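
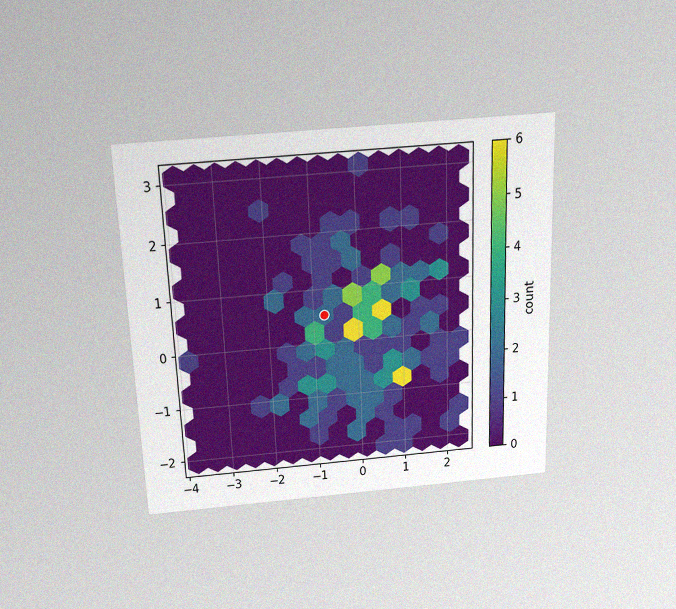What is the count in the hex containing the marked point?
The chart is tilted about 2° counter-clockwise and viewed slightly from above, with some photo noise. The marked hex reads 2 on the colorbar.

2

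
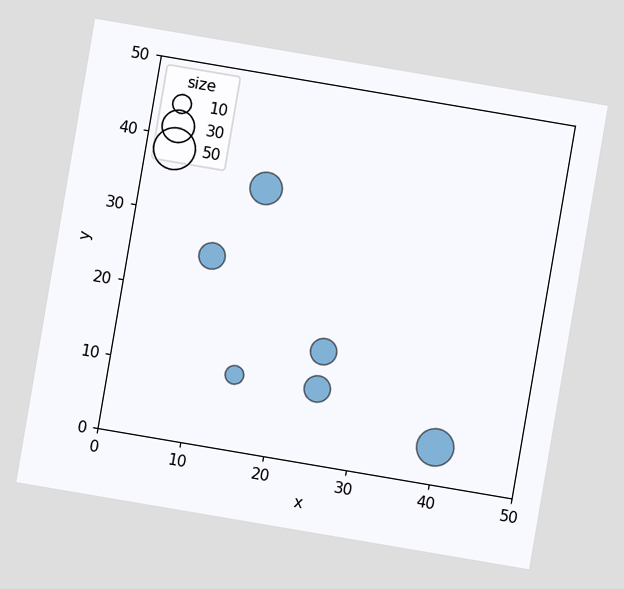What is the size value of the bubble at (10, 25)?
The chart is tilted about 10° clockwise. Matching the bubble at (10, 25) against the size legend gives 20.

20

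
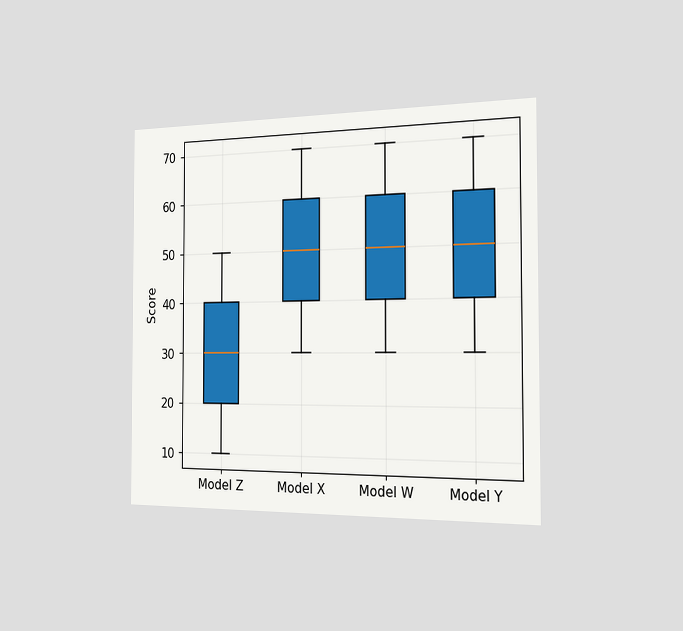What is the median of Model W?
The chart is viewed slightly from the right. The median line in the Model W box sits at 50.

50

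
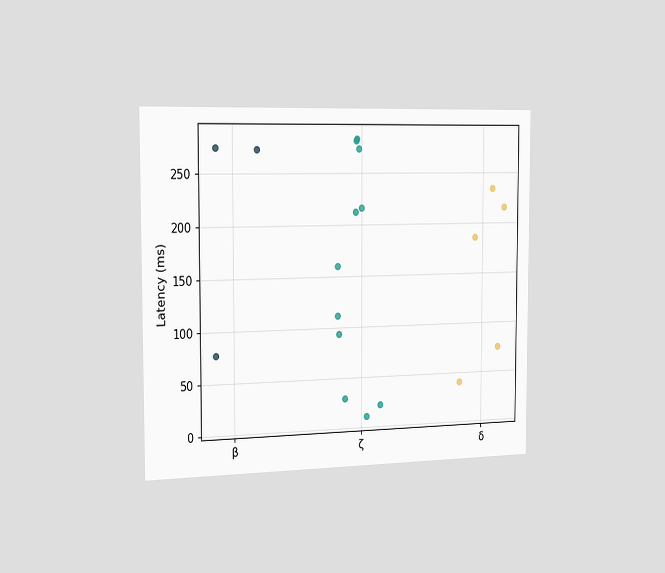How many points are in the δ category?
5

The chart is viewed slightly from the left. Counting the markers in the δ column gives 5.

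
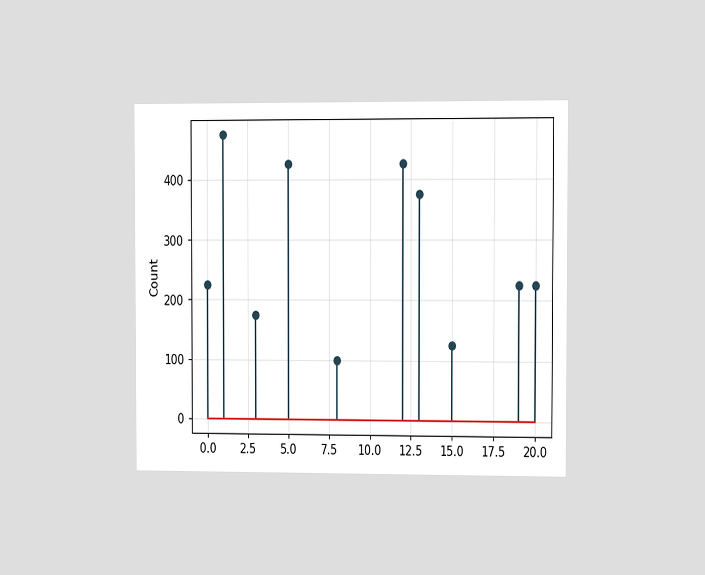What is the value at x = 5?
425

The chart is viewed slightly from the right. The stem at x=5 reaches 425.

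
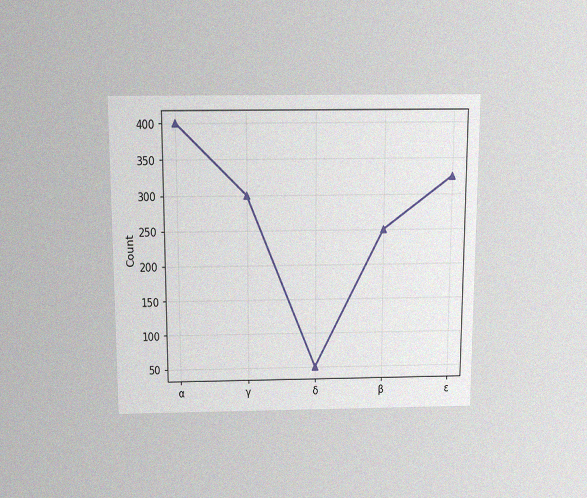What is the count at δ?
The chart is viewed slightly from above, with some photo noise. At δ, the line is at 50.

50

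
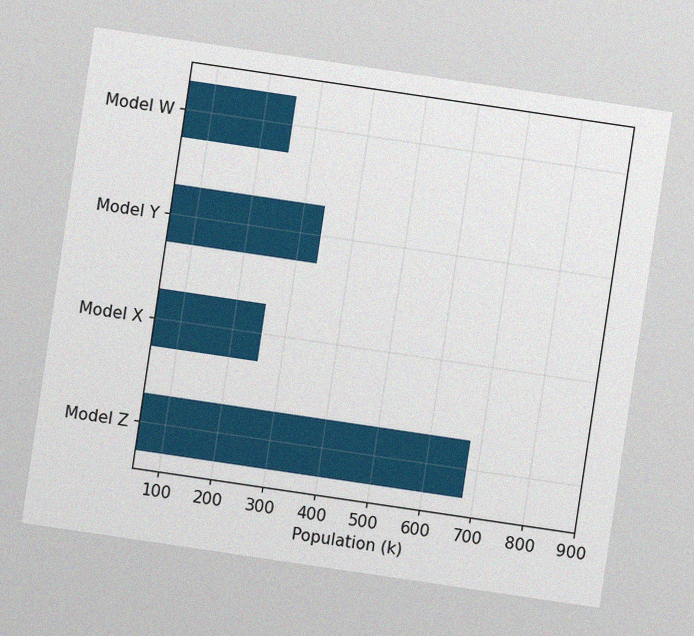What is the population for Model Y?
The chart is tilted about 8° clockwise, with some photo noise. Reading along the chart's x-axis, the Model Y bar reaches 340k.

340k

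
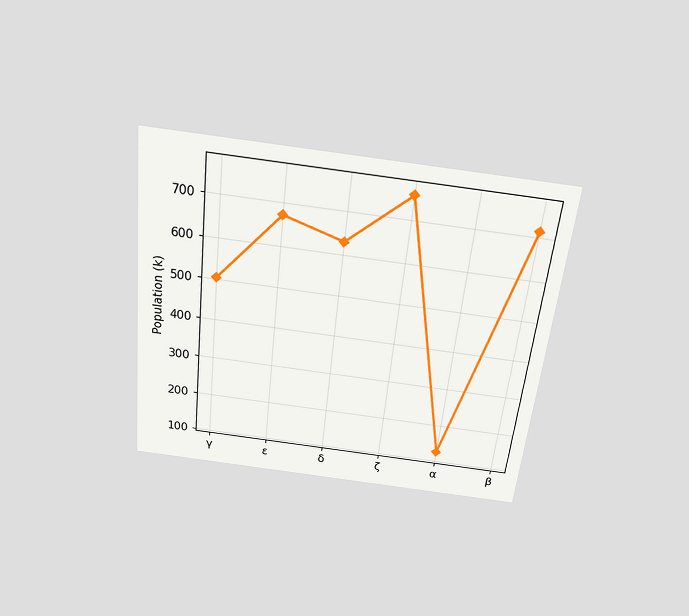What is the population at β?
714k

The chart is tilted about 6° clockwise and viewed slightly from above. At β, the line is at 714k.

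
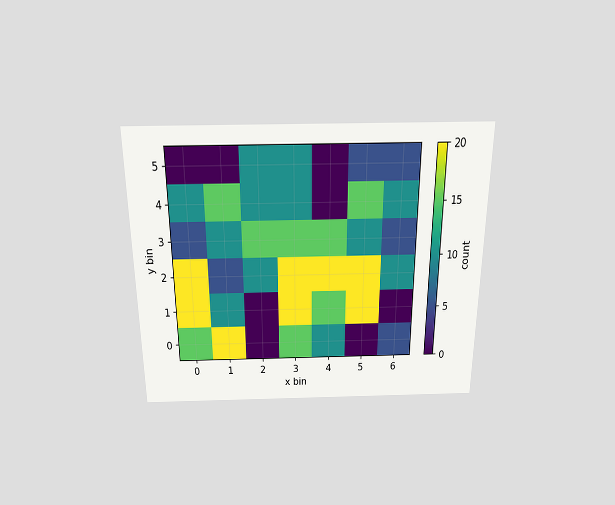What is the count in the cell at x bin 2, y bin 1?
0

The chart is viewed slightly from above. Matching the cell (2, 1) against the colorbar gives 0.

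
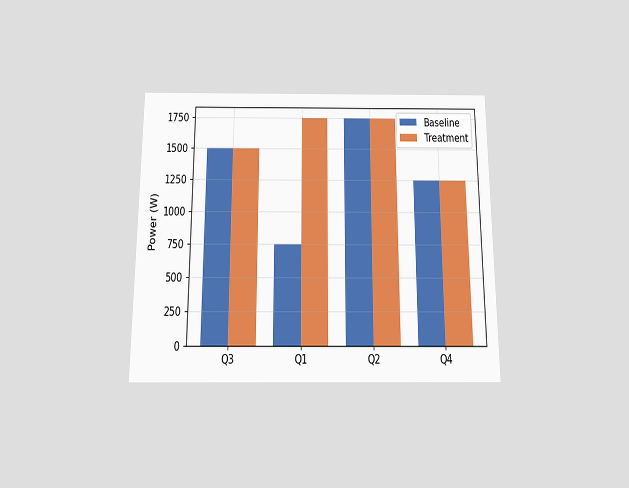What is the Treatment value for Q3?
The chart is viewed slightly from below. The Treatment bar at Q3 reaches 1500W on the y-axis.

1500W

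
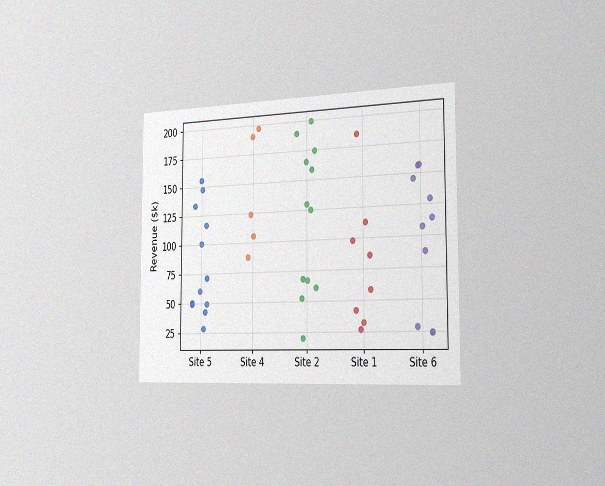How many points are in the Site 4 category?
The chart is viewed slightly from the right, with some photo noise. Counting the markers in the Site 4 column gives 5.

5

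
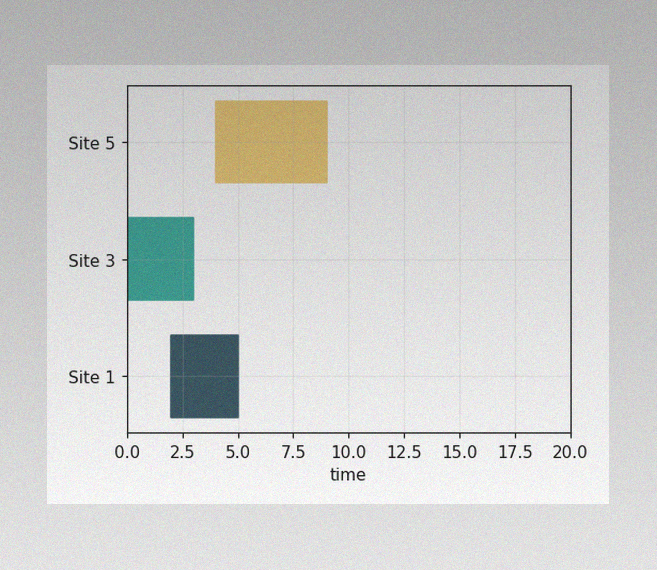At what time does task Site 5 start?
4

The image has some photo noise and uneven lighting. The Site 5 bar begins at t=4.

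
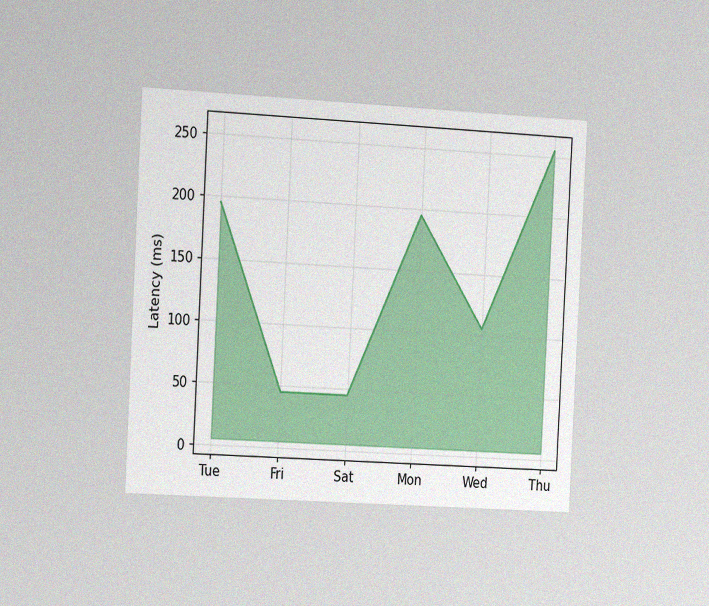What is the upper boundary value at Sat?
45ms

The chart is tilted about 3° clockwise and viewed slightly from the left, with some photo noise. At Sat the upper boundary is at 45ms.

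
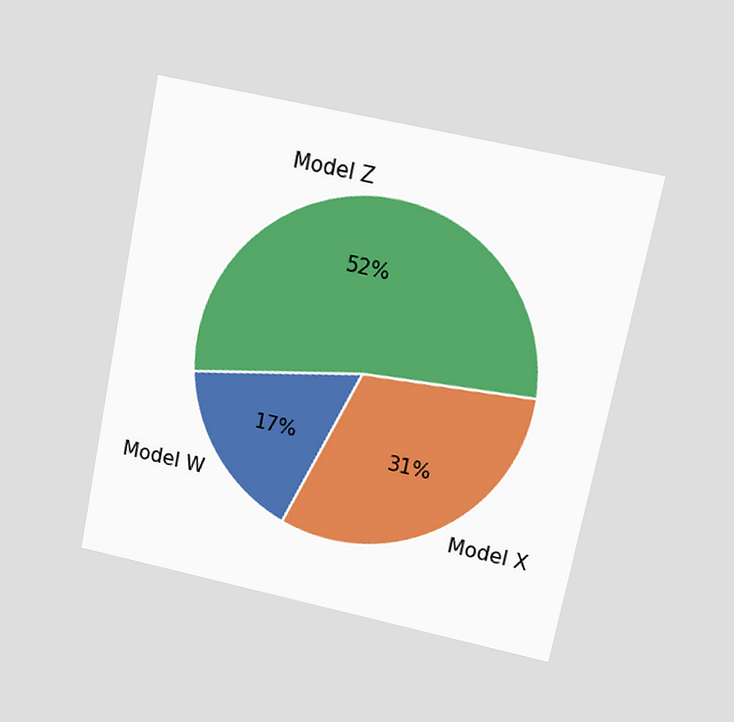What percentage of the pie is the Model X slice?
The chart is tilted about 11° clockwise and viewed at a slight angle. The Model X slice takes up 31% of the pie.

31%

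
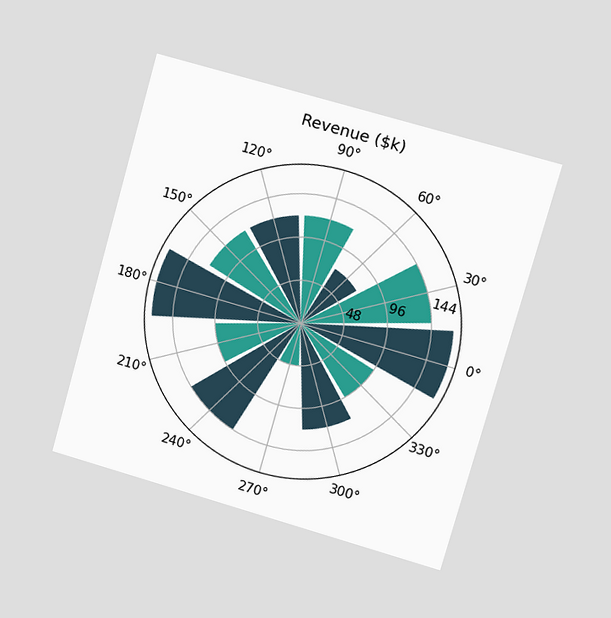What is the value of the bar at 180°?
$168k

The chart is tilted about 16° clockwise and viewed slightly from the right. The bar at 180° reaches $168k on the radial axis.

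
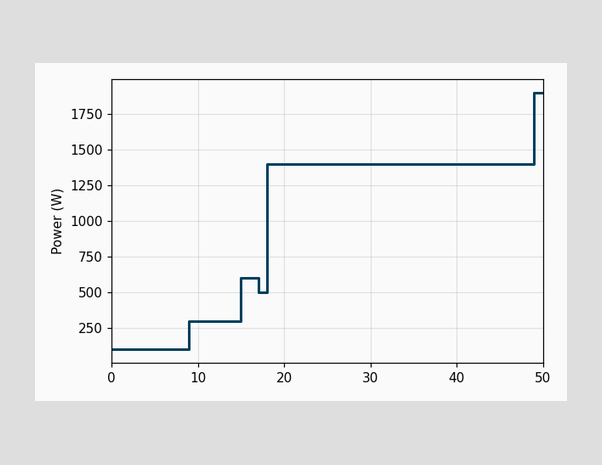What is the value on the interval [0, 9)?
On [0, 9) the step sits at 100W.

100W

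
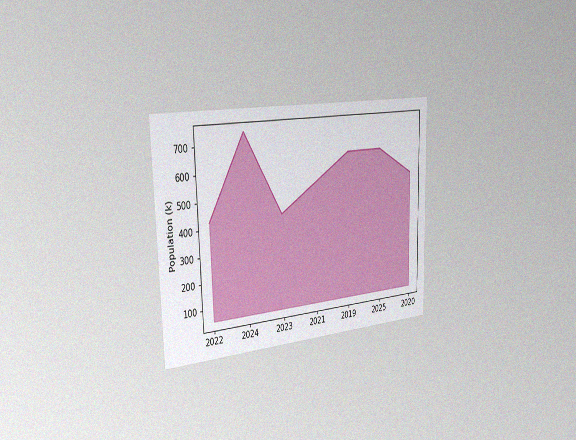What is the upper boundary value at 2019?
The chart is viewed slightly from the left, with some photo noise. At 2019 the upper boundary is at 636k.

636k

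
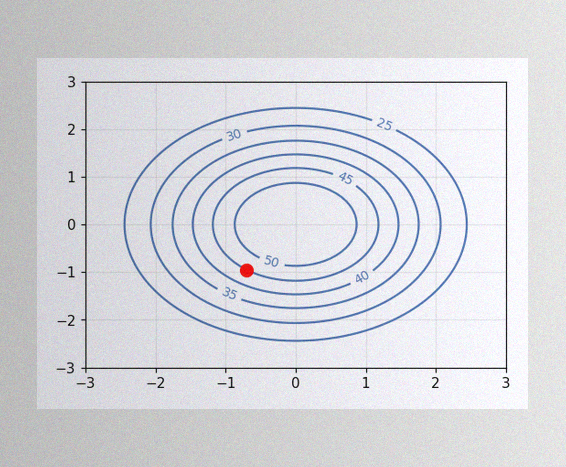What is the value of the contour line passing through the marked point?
45

The image has some photo noise and uneven lighting. The marked point sits on the contour labelled 45.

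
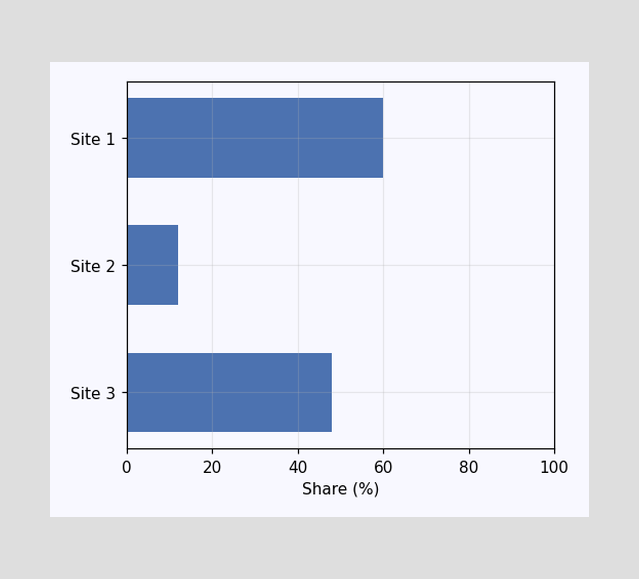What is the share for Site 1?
Reading along the chart's x-axis, the Site 1 bar reaches 60%.

60%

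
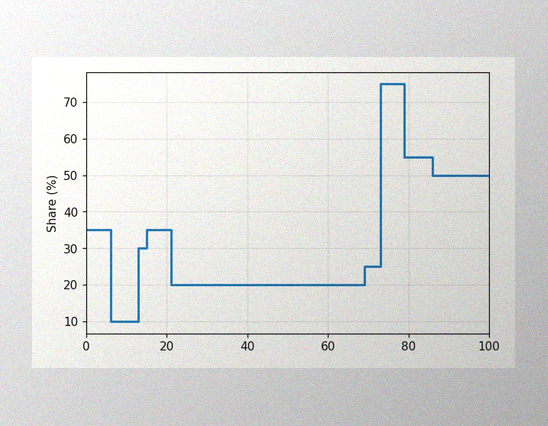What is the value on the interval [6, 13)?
10%

The image has some photo noise and uneven lighting. On [6, 13) the step sits at 10%.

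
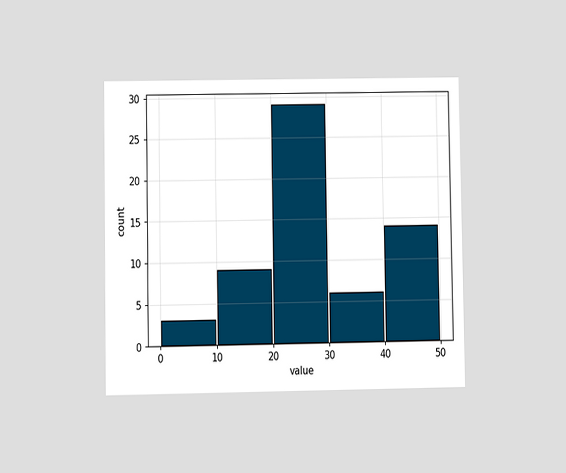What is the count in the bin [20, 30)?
29

The chart is viewed at a slight angle. The [20, 30) bin has height 29.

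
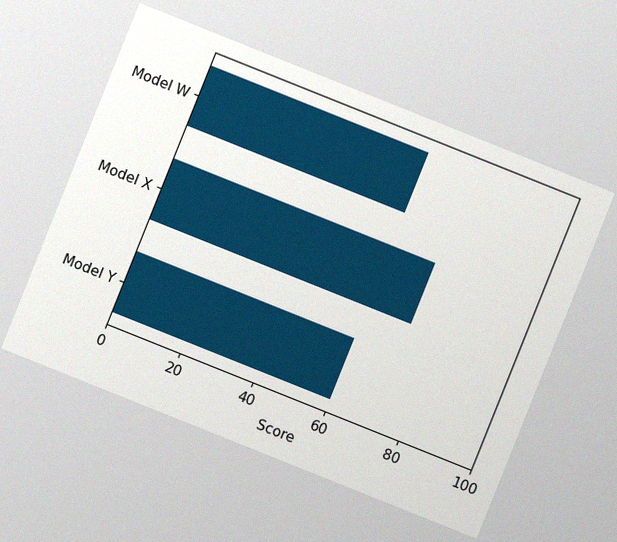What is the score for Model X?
The chart is tilted about 22° clockwise, with some photo noise. Reading along the chart's x-axis, the Model X bar reaches 72.

72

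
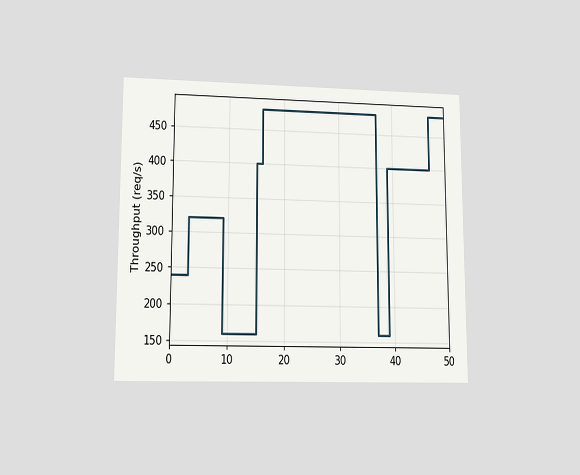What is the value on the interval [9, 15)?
160req/s

The chart is viewed at a slight angle. On [9, 15) the step sits at 160req/s.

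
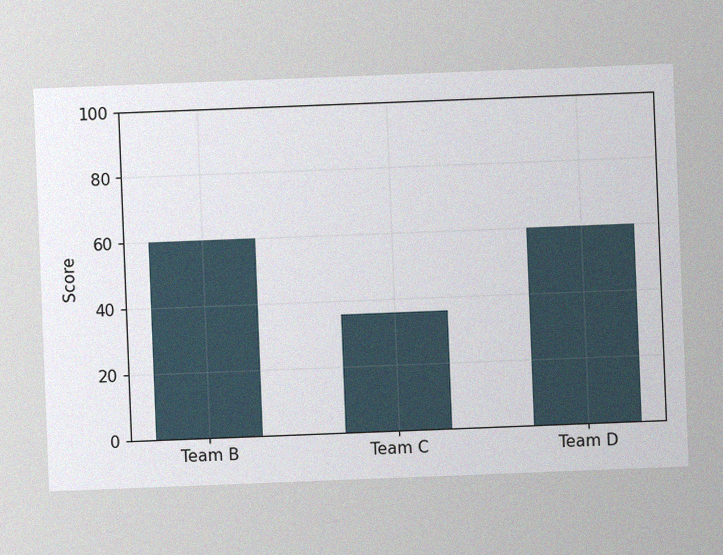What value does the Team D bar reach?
60

The chart is tilted about 2° counter-clockwise, with some photo noise. Reading along the chart's y-axis, the Team D bar reaches 60.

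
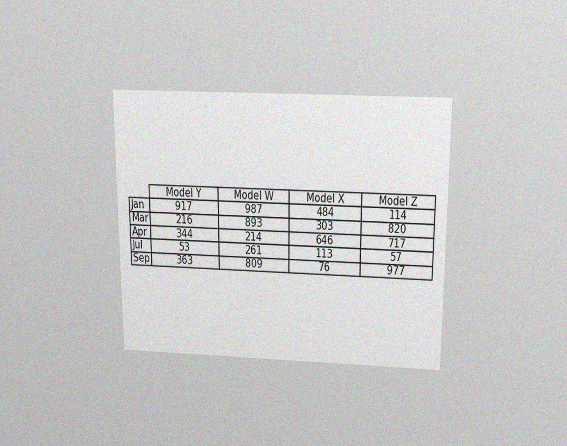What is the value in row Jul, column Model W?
The chart is viewed slightly from above, with some photo noise. The (Jul, Model W) cell reads 261.

261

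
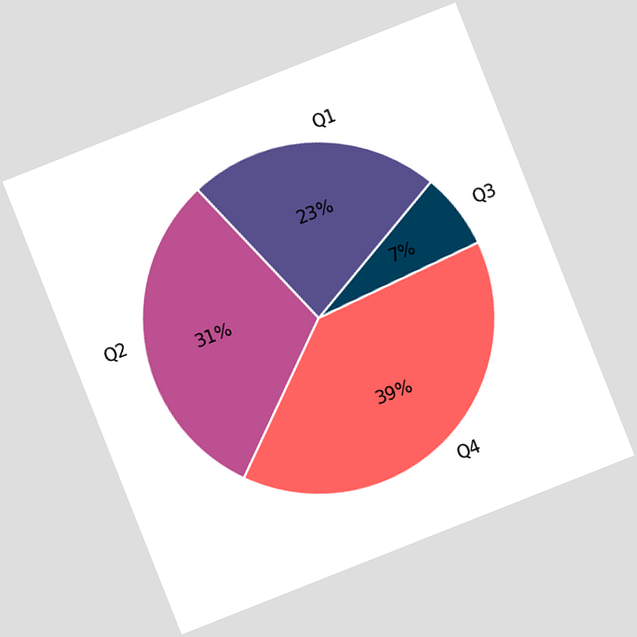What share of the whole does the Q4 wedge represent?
39%

The chart is tilted about 22° counter-clockwise. The Q4 slice takes up 39% of the pie.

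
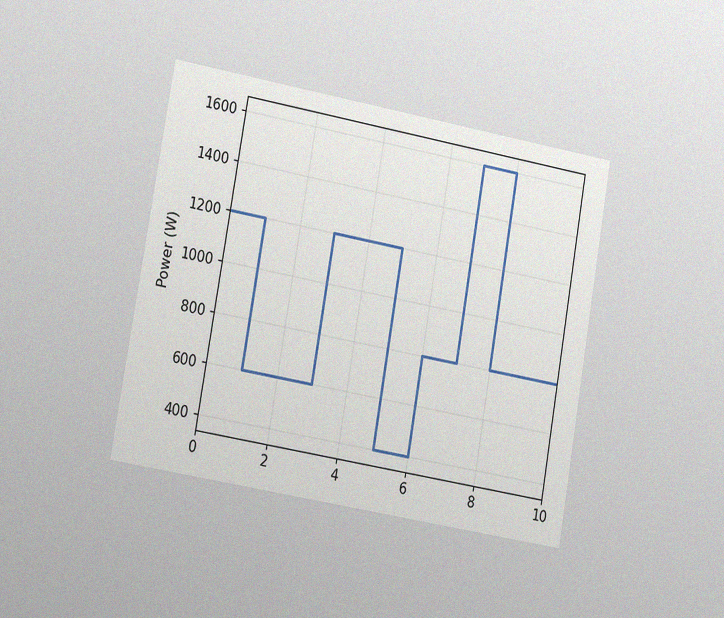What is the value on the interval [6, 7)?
800W

The chart is tilted about 10° clockwise and viewed slightly from the left, with some photo noise. On [6, 7) the step sits at 800W.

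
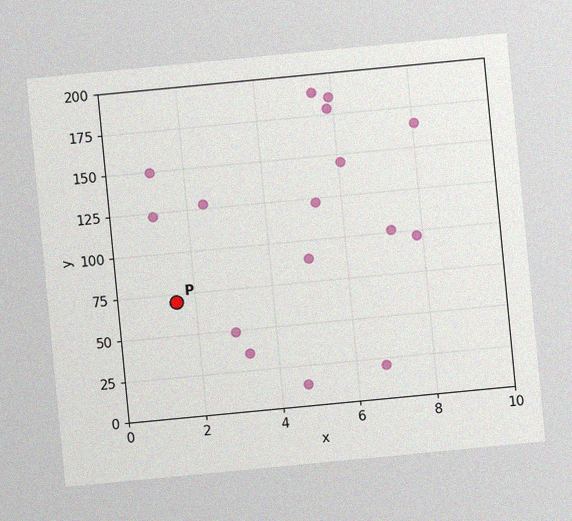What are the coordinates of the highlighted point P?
(1.5, 70)

The chart is tilted about 5° counter-clockwise, with some photo noise. Following the gridlines from P to each axis, P sits at (1.5, 70).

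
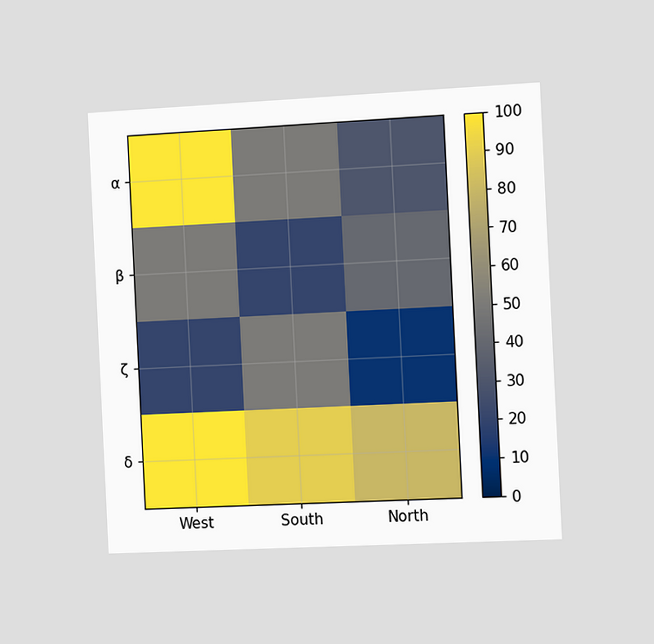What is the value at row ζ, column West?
The chart is tilted about 3° counter-clockwise and viewed slightly from the right. Matching cell (ζ, West) against the colorbar gives 20.

20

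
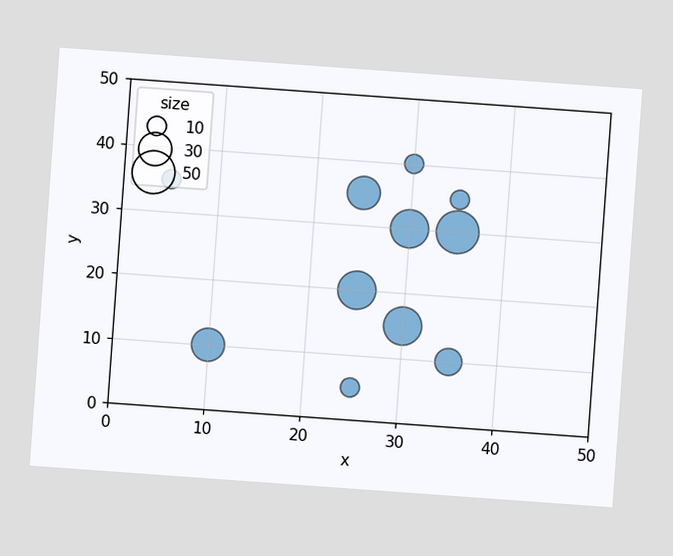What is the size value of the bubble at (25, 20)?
The chart is tilted about 4° clockwise. Matching the bubble at (25, 20) against the size legend gives 40.

40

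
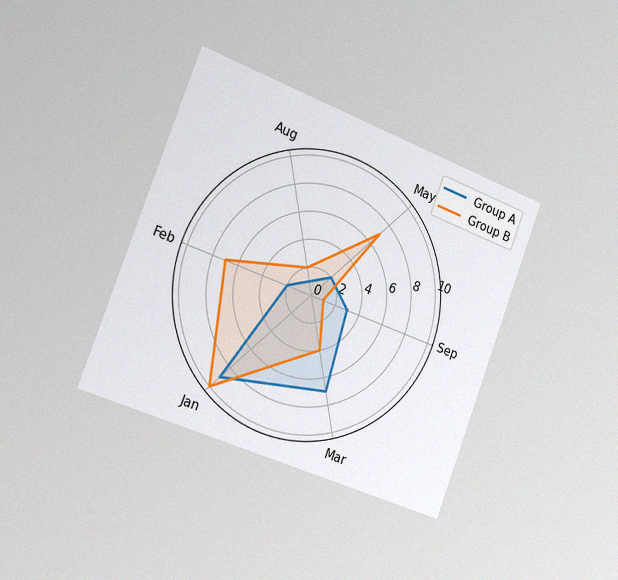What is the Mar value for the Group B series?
4

The chart is tilted about 21° clockwise and viewed slightly from the left, with some photo noise. On the Mar axis, Group B reaches 4.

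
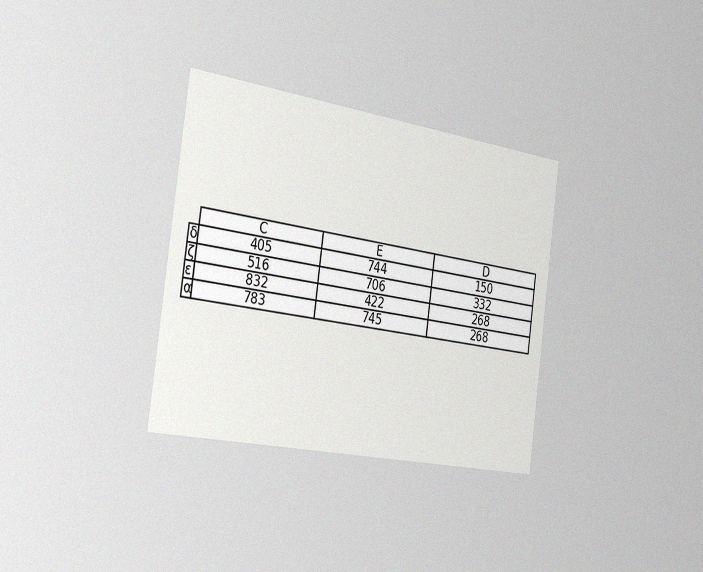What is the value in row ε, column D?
268

The chart is tilted about 8° clockwise and viewed slightly from the left, with some photo noise. The (ε, D) cell reads 268.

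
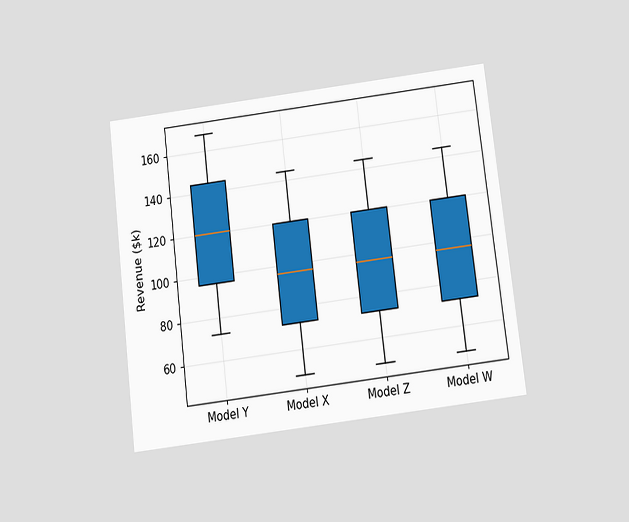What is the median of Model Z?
$96k

The chart is tilted about 7° counter-clockwise and viewed slightly from below. The median line in the Model Z box sits at $96k.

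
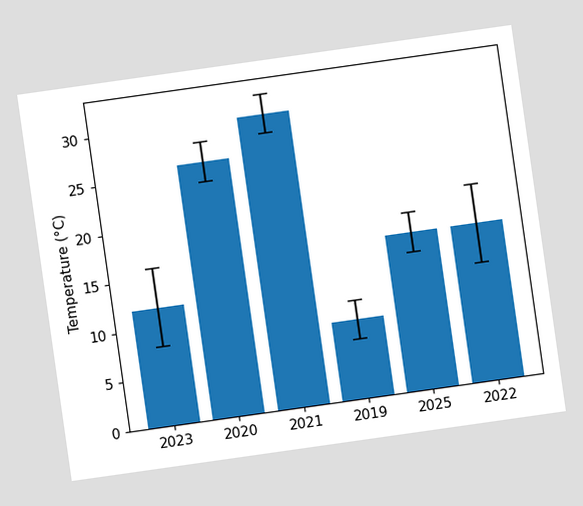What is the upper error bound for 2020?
28°C

The chart is tilted about 8° counter-clockwise. The 2020 bar's upper whisker reaches 28°C.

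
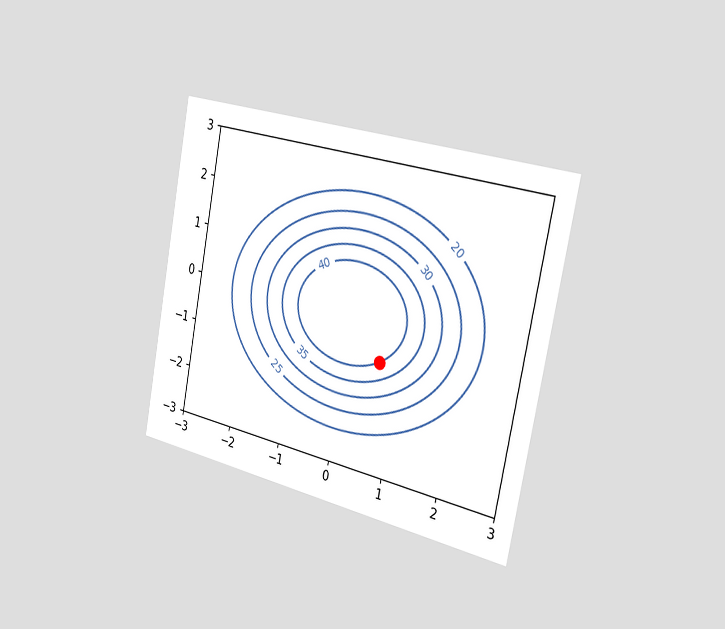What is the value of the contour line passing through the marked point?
The chart is tilted about 11° clockwise and viewed slightly from the right. The marked point sits on the contour labelled 40.

40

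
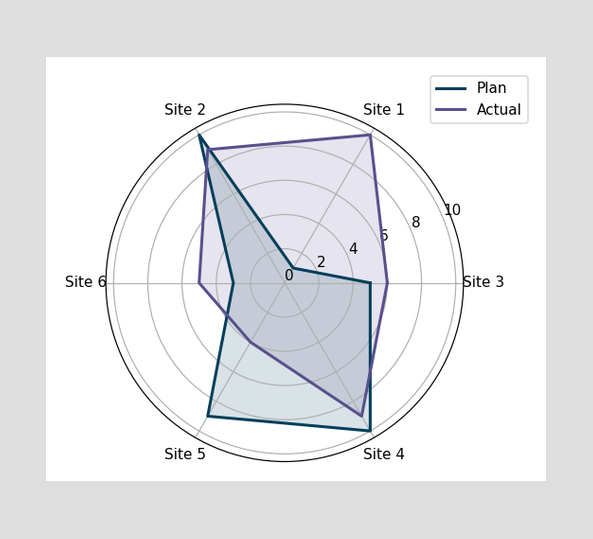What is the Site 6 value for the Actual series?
On the Site 6 axis, Actual reaches 5.

5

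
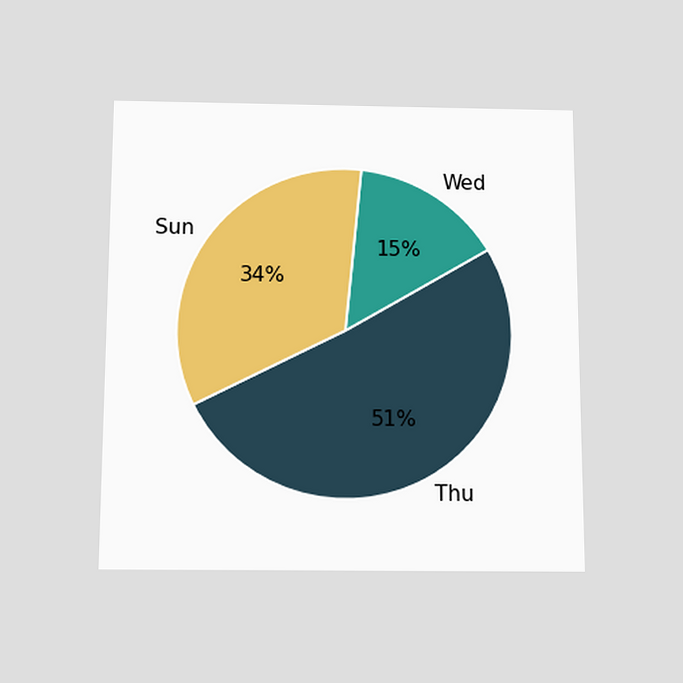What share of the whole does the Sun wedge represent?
The chart is viewed slightly from below. The Sun slice takes up 34% of the pie.

34%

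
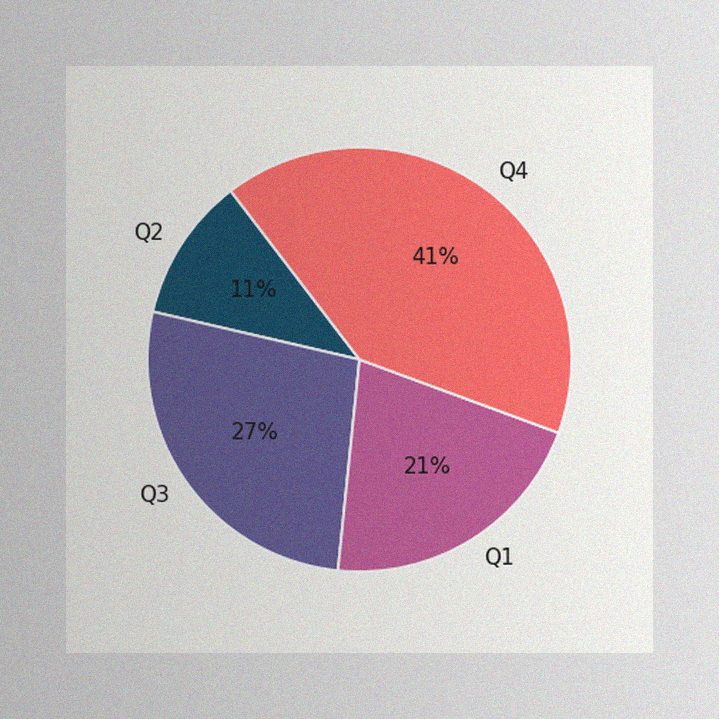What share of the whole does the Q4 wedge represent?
41%

The image has some photo noise and uneven lighting. The Q4 slice takes up 41% of the pie.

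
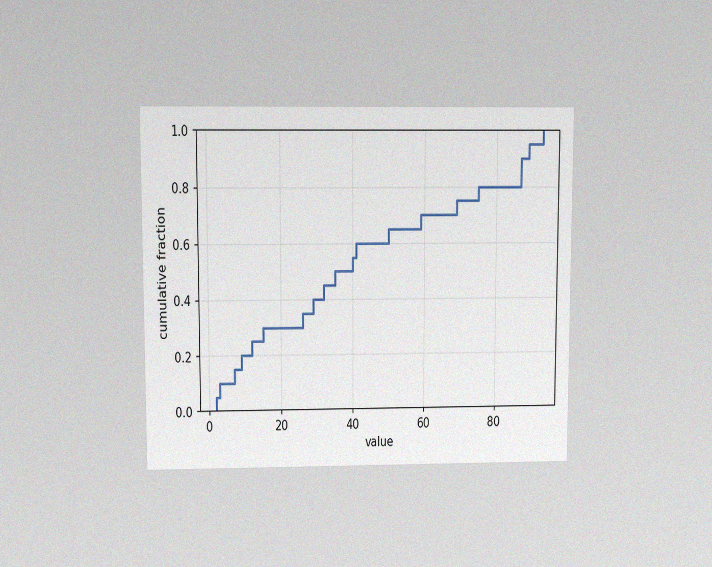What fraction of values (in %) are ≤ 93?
The chart is viewed at a slight angle, with some photo noise. At x=93 the ECDF step is at 100%.

100%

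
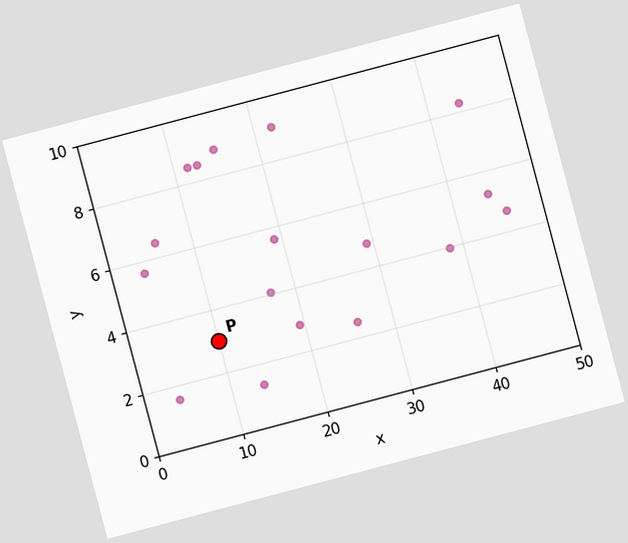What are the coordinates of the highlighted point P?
(10, 3)

The chart is tilted about 15° counter-clockwise. Following the gridlines from P to each axis, P sits at (10, 3).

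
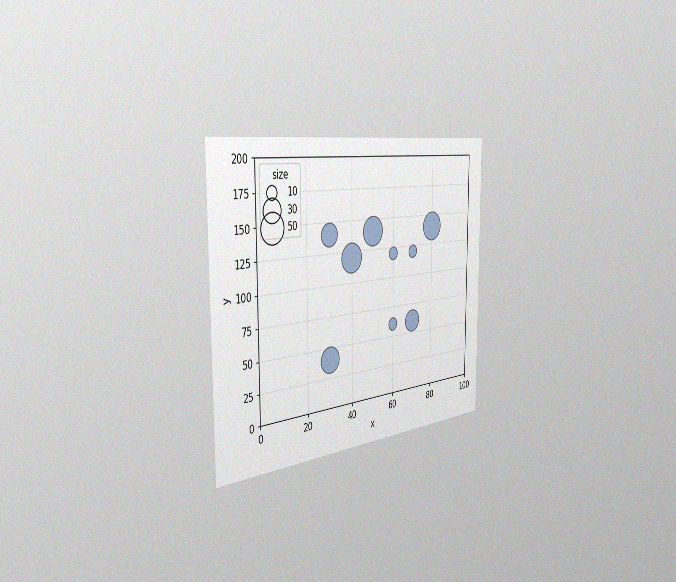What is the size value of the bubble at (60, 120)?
The chart is viewed slightly from the left, with some photo noise. Matching the bubble at (60, 120) against the size legend gives 10.

10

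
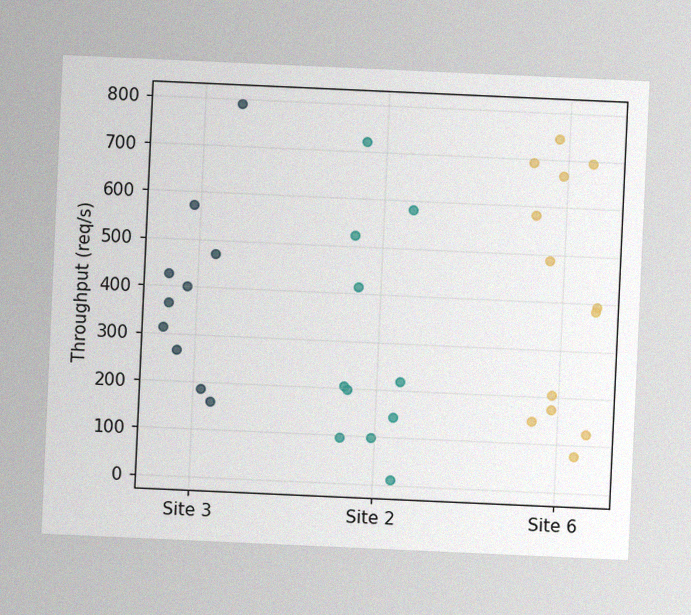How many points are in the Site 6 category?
13

The chart is tilted about 3° clockwise, with some photo noise. Counting the markers in the Site 6 column gives 13.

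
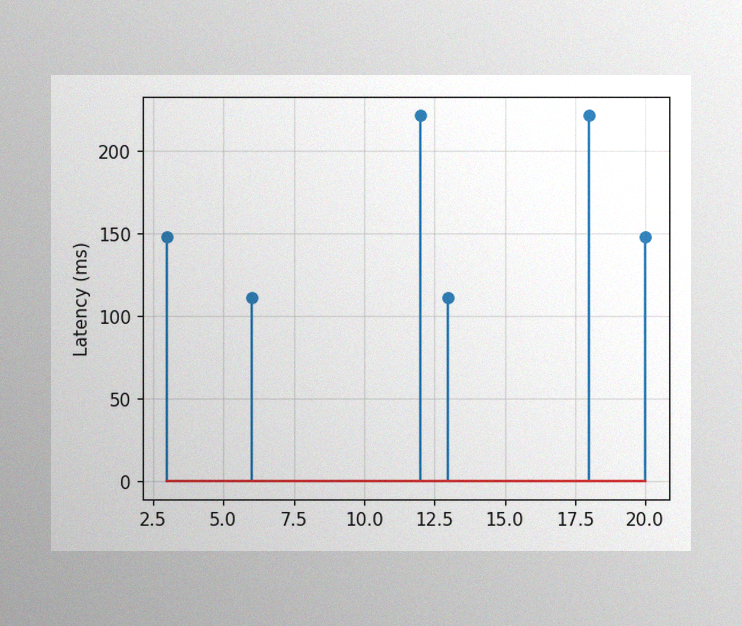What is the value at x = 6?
The image has some photo noise and uneven lighting. The stem at x=6 reaches 111ms.

111ms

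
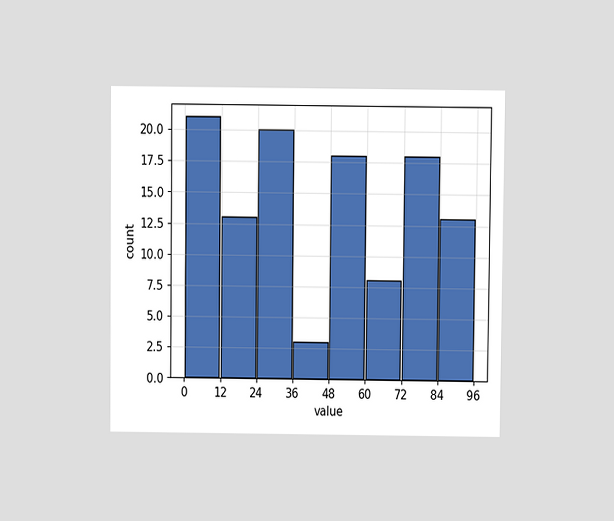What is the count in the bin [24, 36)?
The chart is viewed slightly from above. The [24, 36) bin has height 20.

20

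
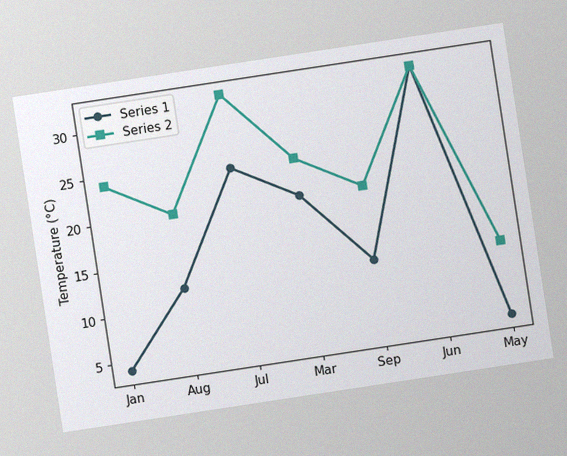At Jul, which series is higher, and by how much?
The chart is tilted about 9° counter-clockwise, with some photo noise. At Jul, Series 2 sits above the other line by 8°C.

Series 2, by 8°C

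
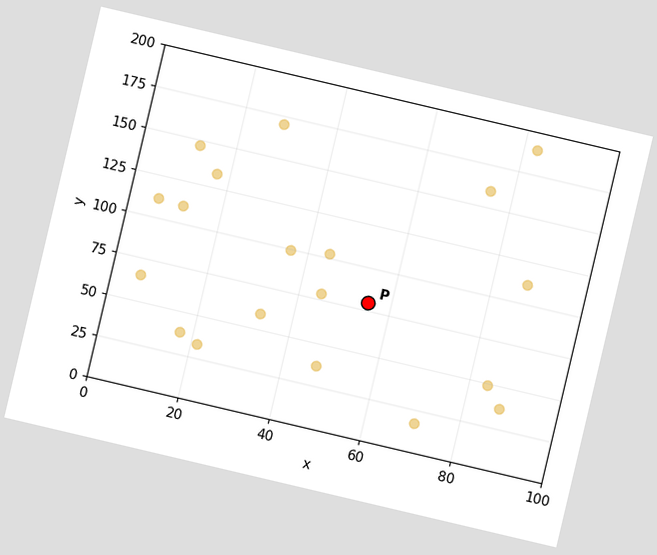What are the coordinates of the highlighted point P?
The chart is tilted about 13° clockwise. Following the gridlines from P to each axis, P sits at (55, 80).

(55, 80)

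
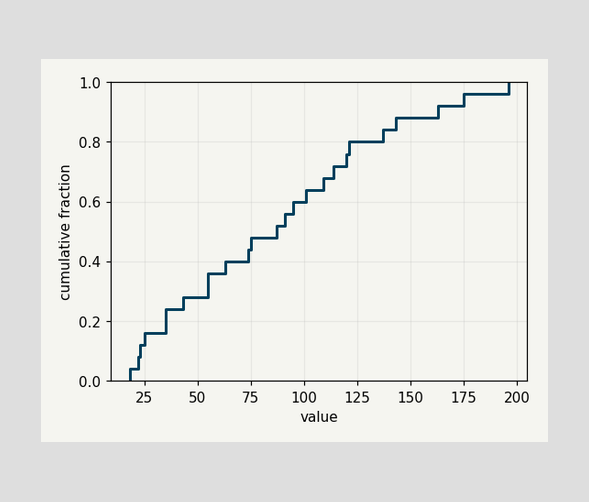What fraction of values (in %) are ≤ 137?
84%

At x=137 the ECDF step is at 84%.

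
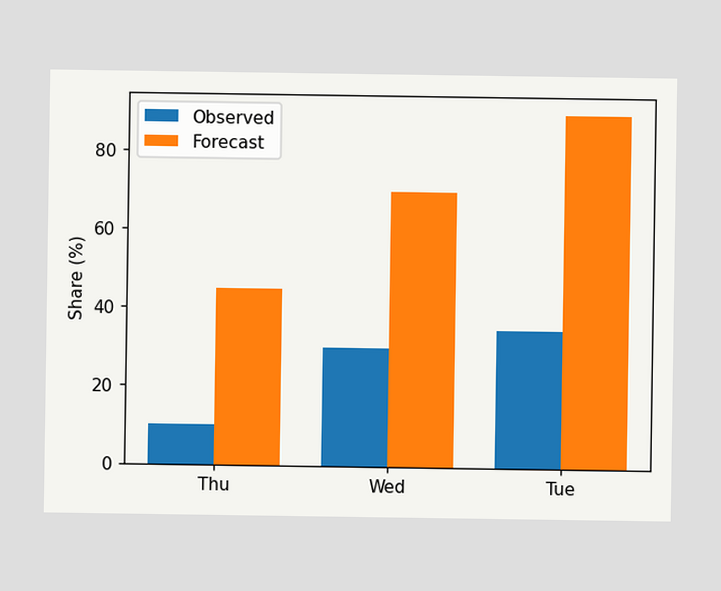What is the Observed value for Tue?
35%

The Observed bar at Tue reaches 35% on the y-axis.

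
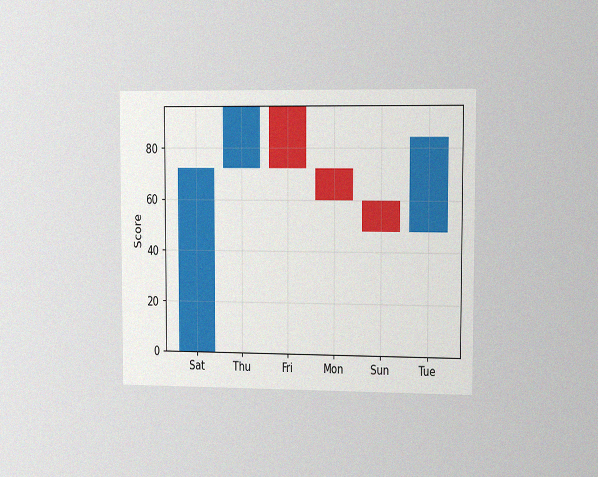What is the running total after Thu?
The chart is viewed slightly from the right, with some photo noise. After Thu the running total reaches 96.

96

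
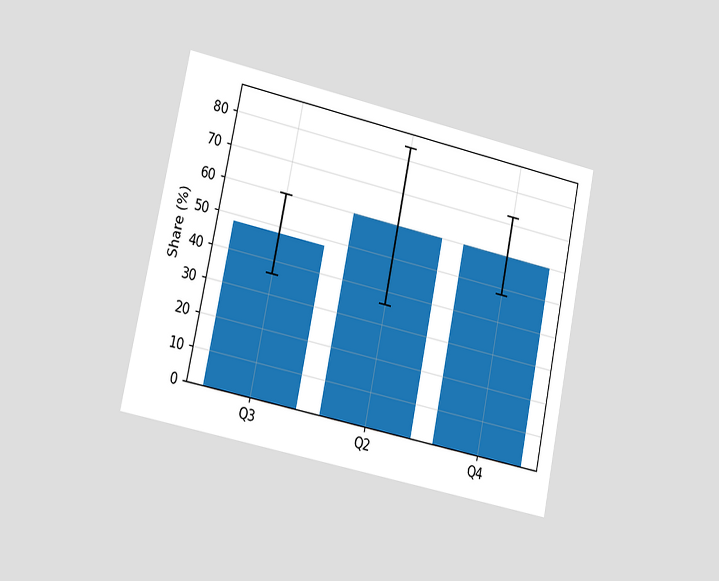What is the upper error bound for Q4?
The chart is tilted about 12° clockwise and viewed slightly from the left. The Q4 bar's upper whisker reaches 72%.

72%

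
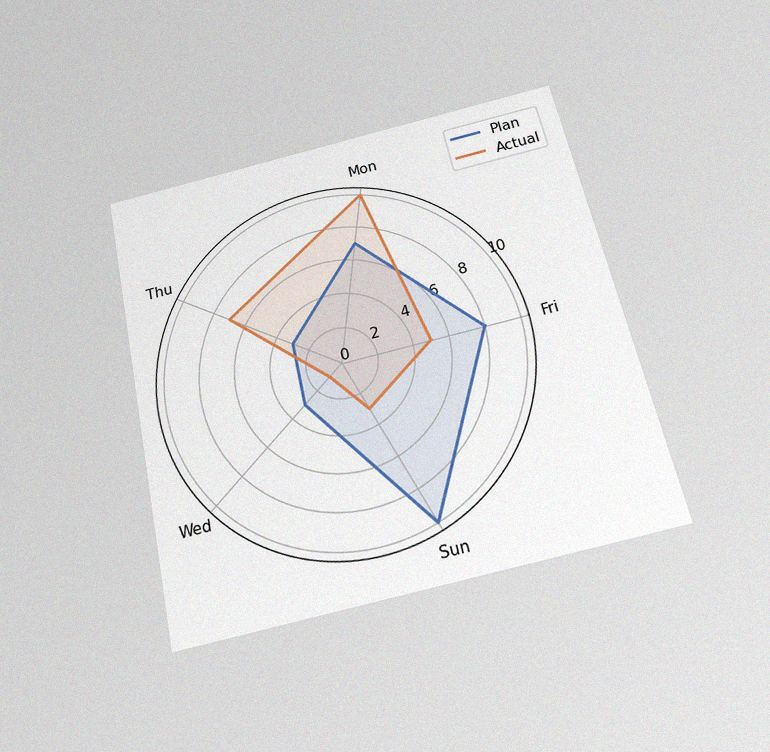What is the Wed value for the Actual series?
1

The chart is tilted about 13° counter-clockwise and viewed slightly from below, with some photo noise. On the Wed axis, Actual reaches 1.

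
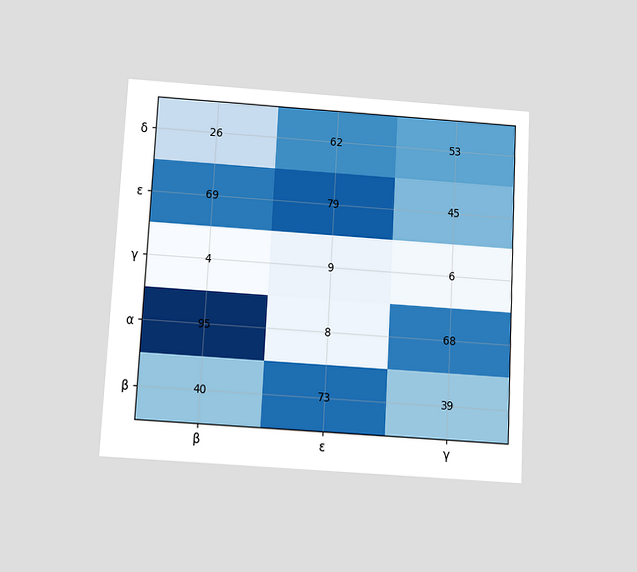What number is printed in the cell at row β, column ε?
The chart is tilted about 3° clockwise and viewed slightly from below. The (β, ε) cell reads 73.

73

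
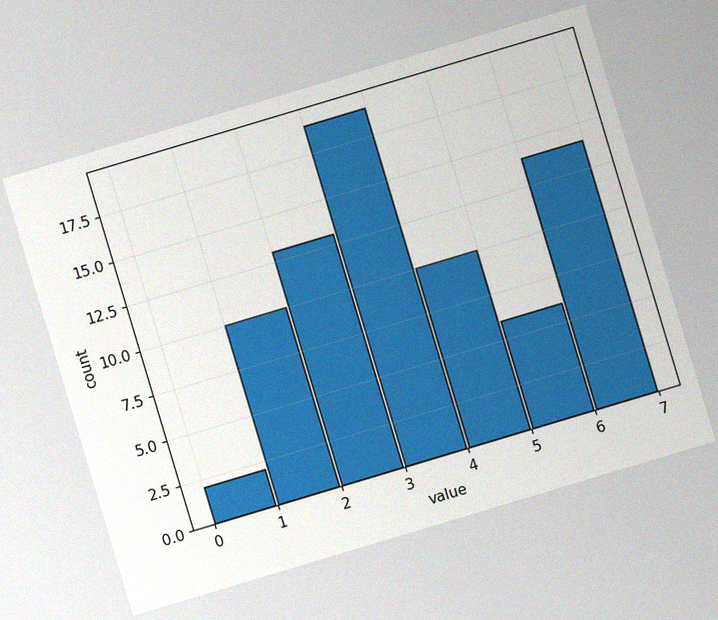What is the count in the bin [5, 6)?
6

The chart is tilted about 17° counter-clockwise, with some photo noise. The [5, 6) bin has height 6.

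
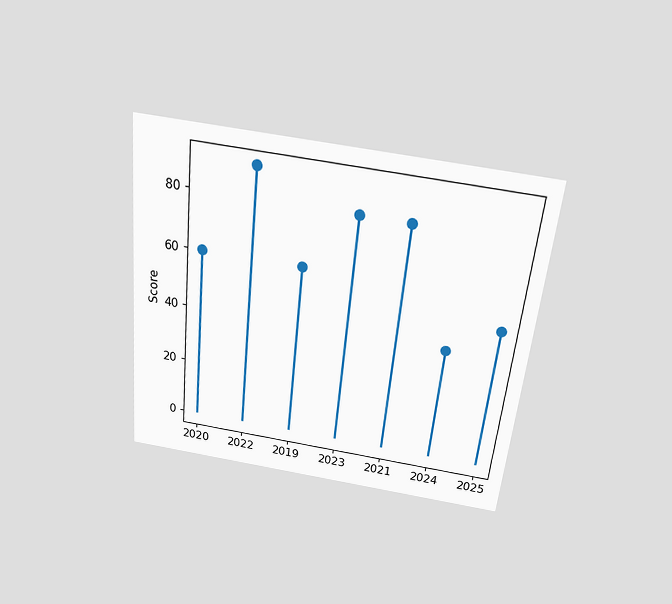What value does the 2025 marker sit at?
50

The chart is tilted about 6° clockwise and viewed slightly from above. The 2025 marker sits at 50.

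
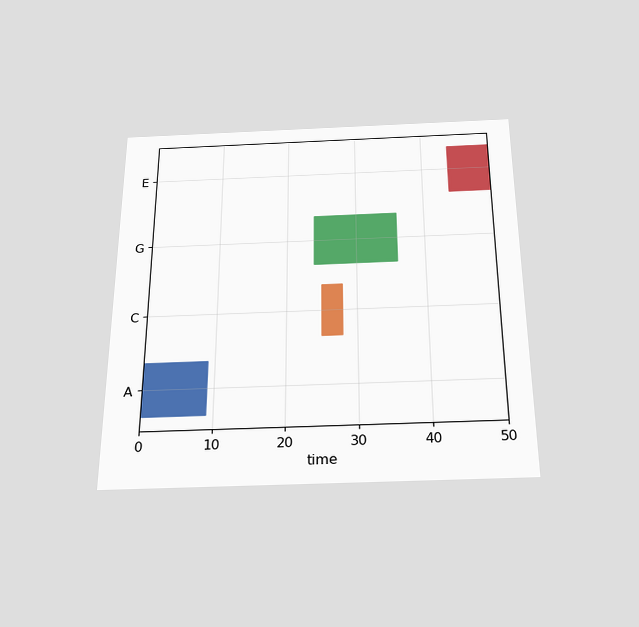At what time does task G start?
24

The chart is viewed slightly from below. The G bar begins at t=24.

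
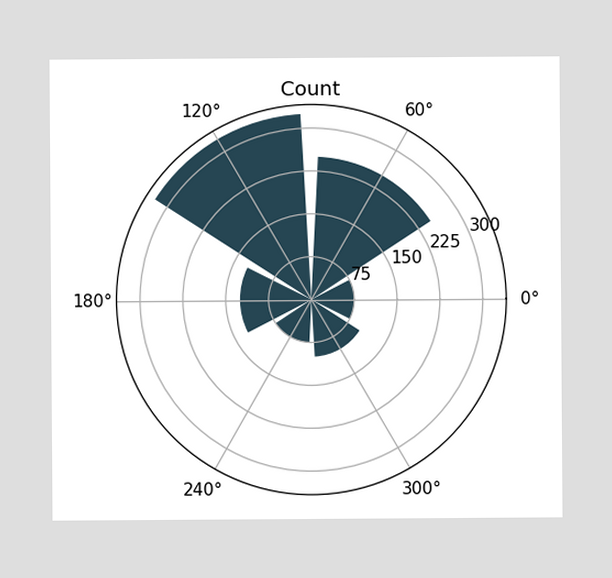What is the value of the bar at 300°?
The bar at 300° reaches 100 on the radial axis.

100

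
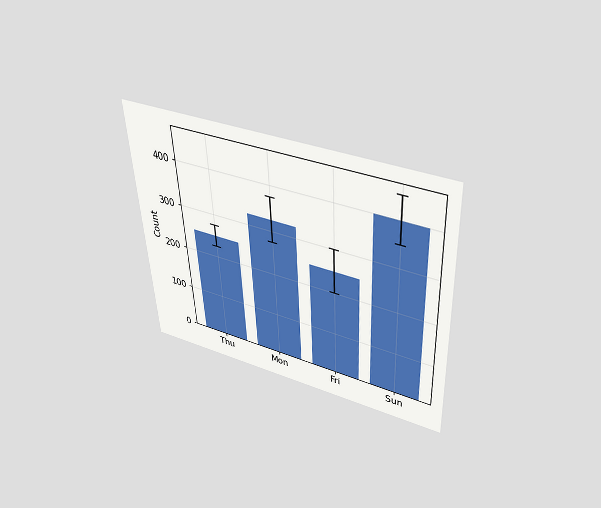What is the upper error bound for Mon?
The chart is tilted about 3° counter-clockwise and viewed slightly from above. The Mon bar's upper whisker reaches 375.

375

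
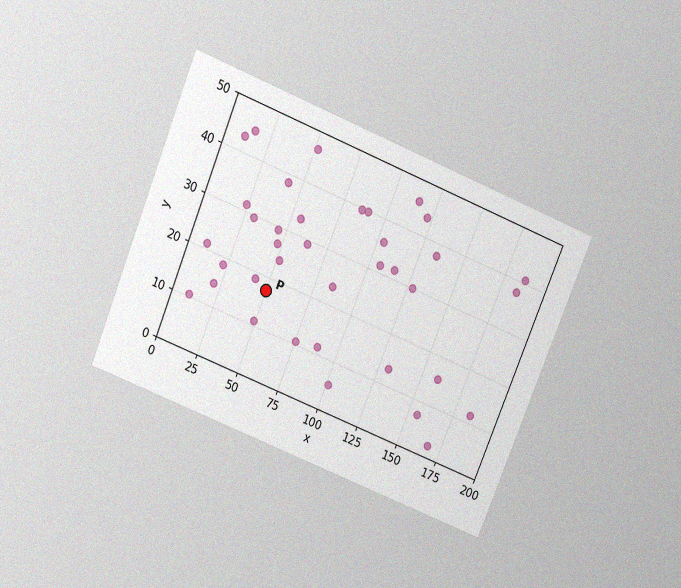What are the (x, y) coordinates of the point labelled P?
The chart is tilted about 22° clockwise and viewed slightly from above, with some photo noise. Following the gridlines from P to each axis, P sits at (50, 17.5).

(50, 17.5)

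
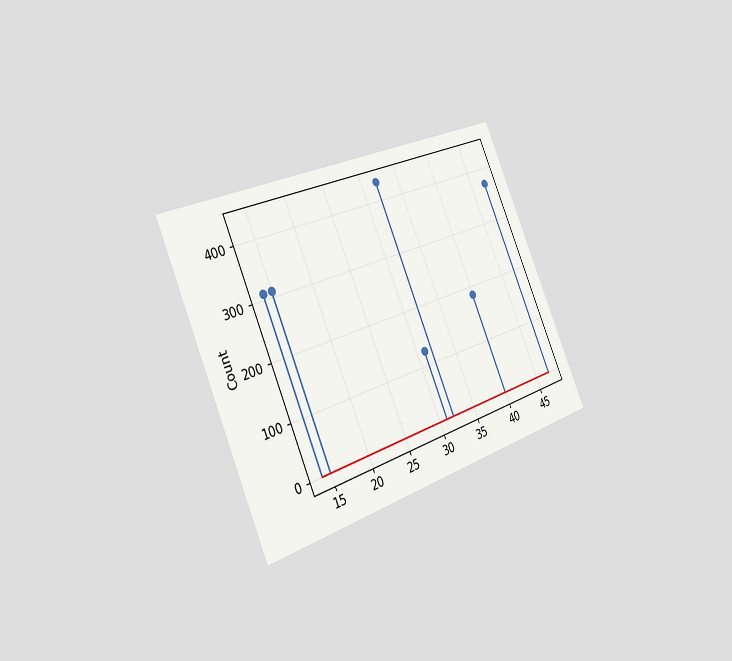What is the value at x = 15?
310

The chart is tilted about 23° counter-clockwise and viewed slightly from the left. The stem at x=15 reaches 310.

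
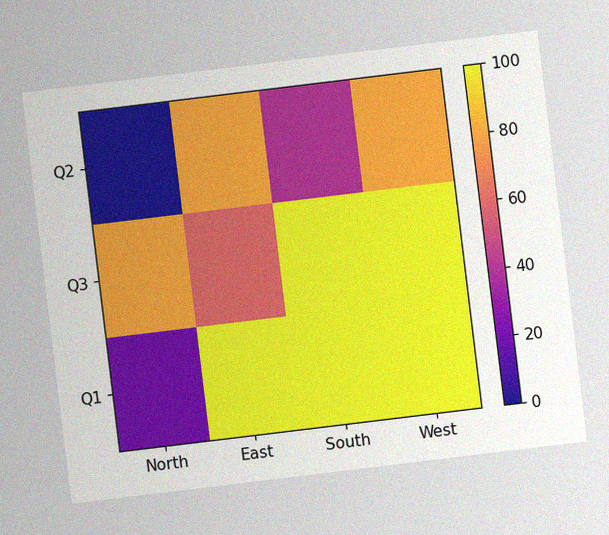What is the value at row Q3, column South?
100

The chart is tilted about 7° counter-clockwise, with some photo noise. Matching cell (Q3, South) against the colorbar gives 100.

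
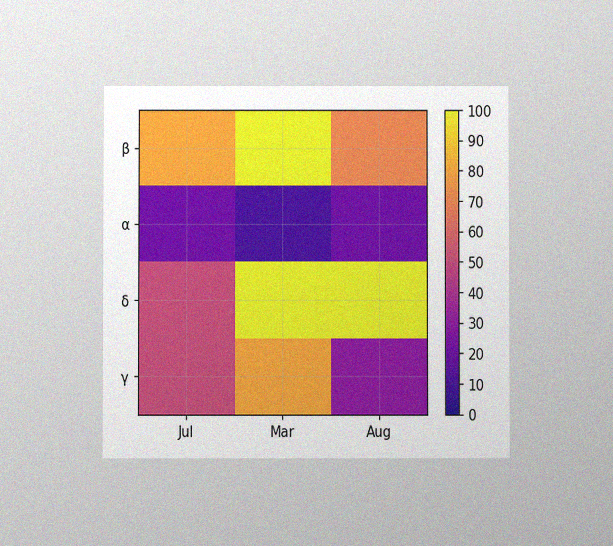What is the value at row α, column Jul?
20

The chart is viewed at a slight angle, with some photo noise. Matching cell (α, Jul) against the colorbar gives 20.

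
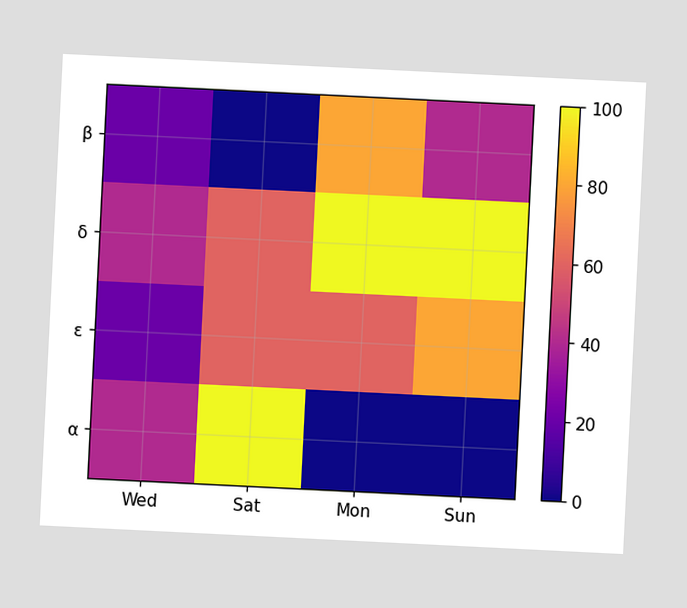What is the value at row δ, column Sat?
60

The chart is tilted about 3° clockwise. Matching cell (δ, Sat) against the colorbar gives 60.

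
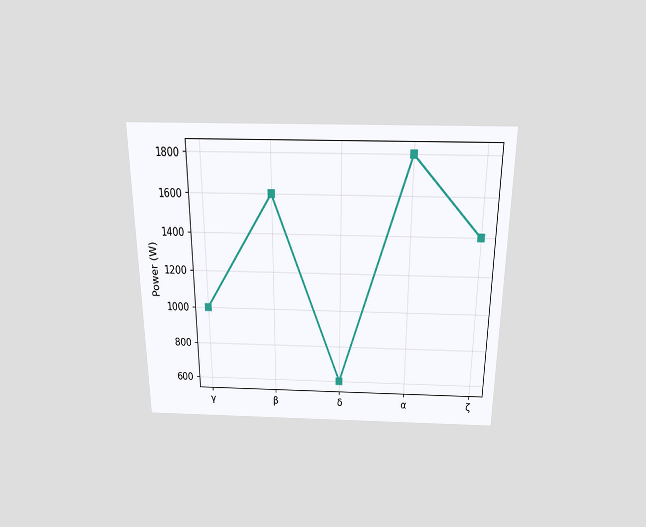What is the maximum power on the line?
The chart is viewed slightly from above. The highest point is at α, and reading across to the y-axis gives 1800W.

1800W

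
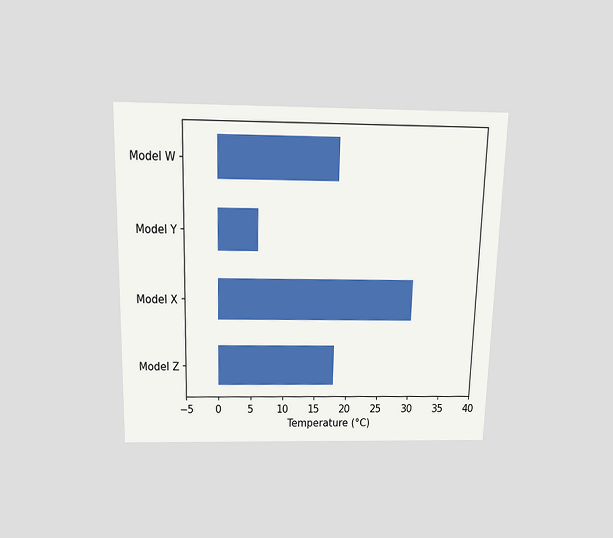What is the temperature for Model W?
18°C

The chart is viewed slightly from above. Reading along the chart's x-axis, the Model W bar reaches 18°C.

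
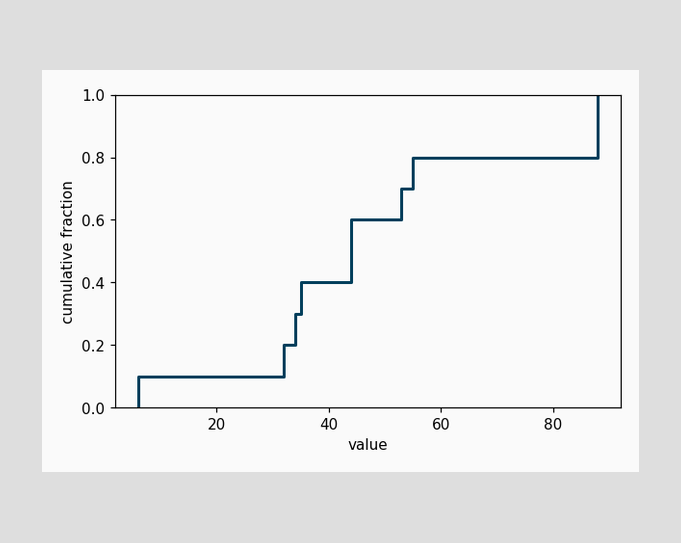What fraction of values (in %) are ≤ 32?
At x=32 the ECDF step is at 20%.

20%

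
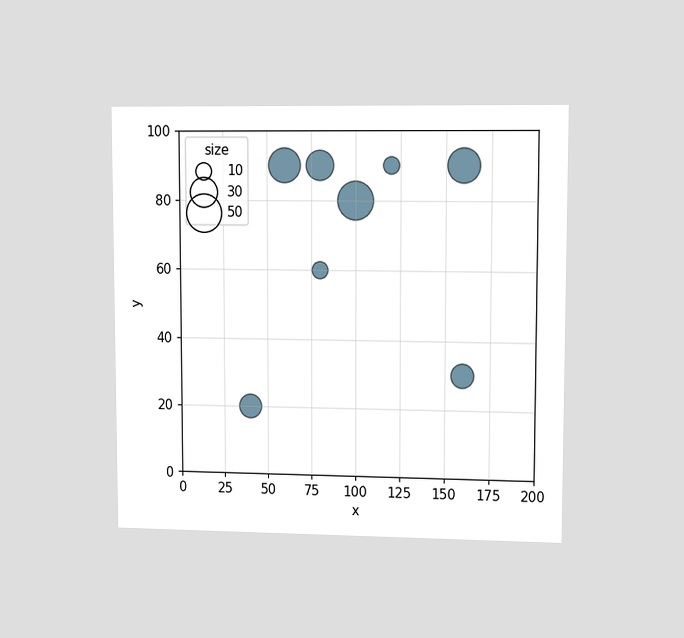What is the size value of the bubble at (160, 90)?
40

The chart is viewed at a slight angle. Matching the bubble at (160, 90) against the size legend gives 40.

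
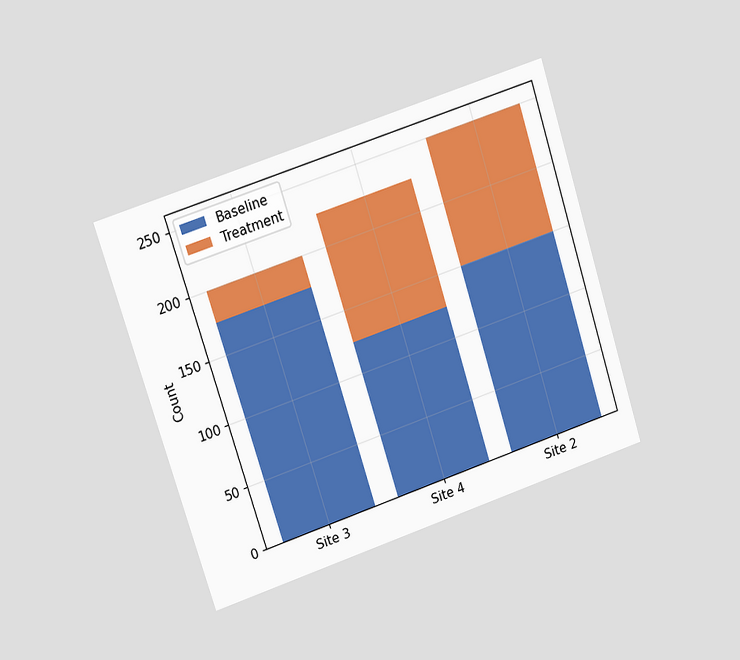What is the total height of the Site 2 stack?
250

The chart is tilted about 18° counter-clockwise and viewed at a slight angle. The Site 2 stack's top reaches 250 on the y-axis.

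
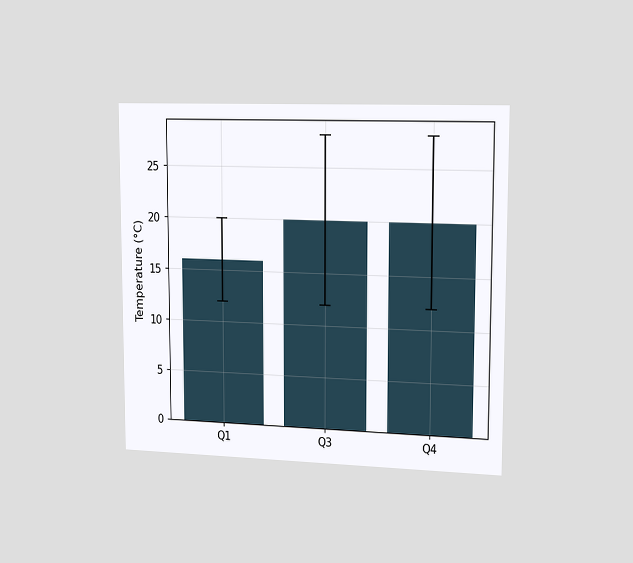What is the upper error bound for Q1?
20°C

The chart is viewed slightly from the right. The Q1 bar's upper whisker reaches 20°C.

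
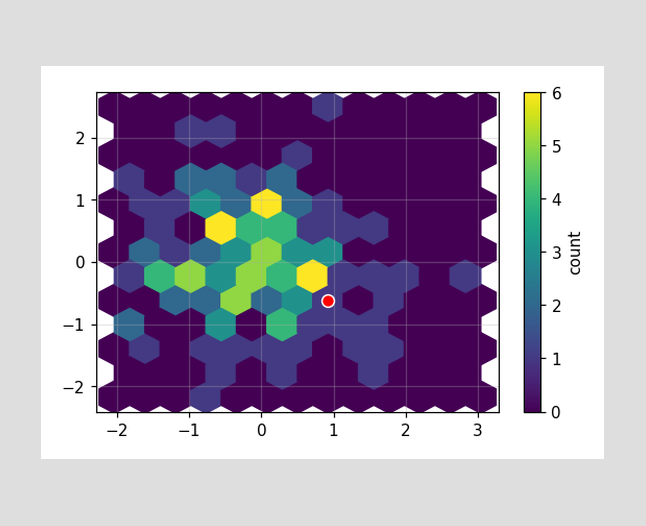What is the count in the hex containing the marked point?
1

The marked hex reads 1 on the colorbar.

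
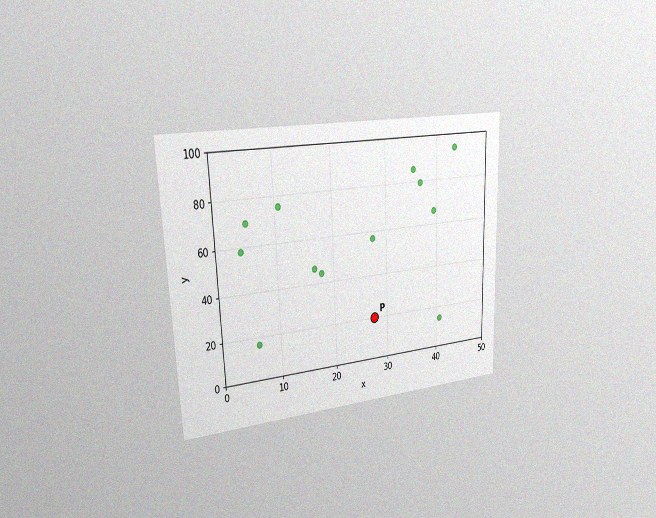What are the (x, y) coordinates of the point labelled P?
(27.5, 20)

The chart is tilted about 2° counter-clockwise and viewed slightly from the left, with some photo noise. Following the gridlines from P to each axis, P sits at (27.5, 20).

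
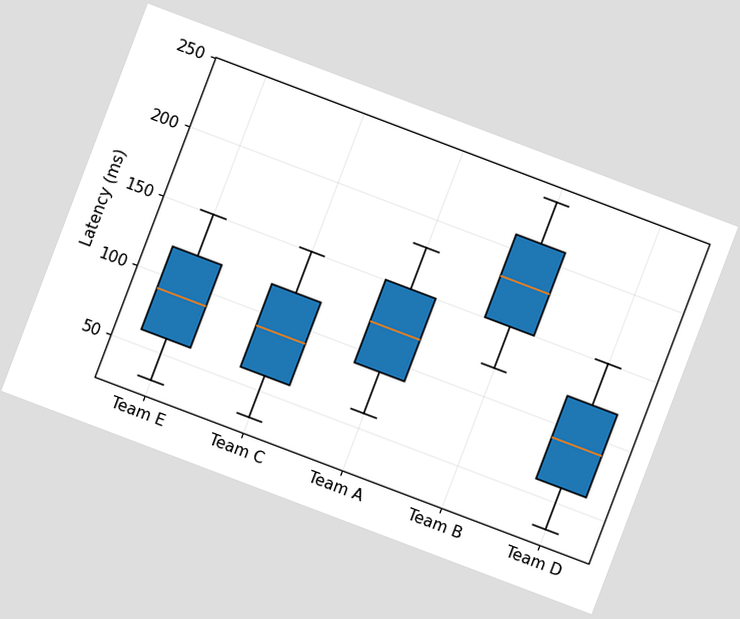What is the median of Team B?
The chart is tilted about 21° clockwise. The median line in the Team B box sits at 180ms.

180ms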